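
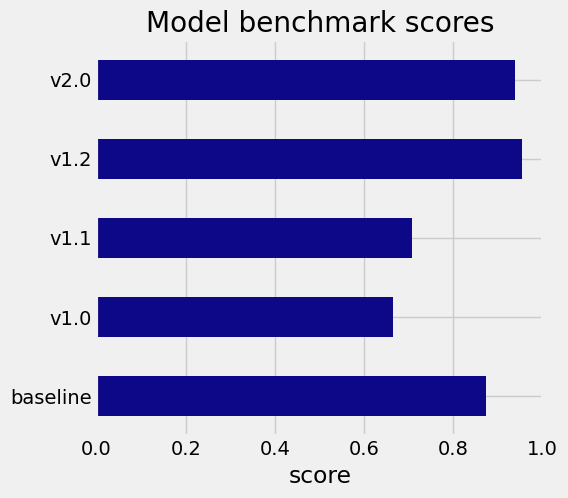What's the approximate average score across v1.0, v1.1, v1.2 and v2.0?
(0.7 + 0.7 + 1.0 + 0.9) / 4 ≈ 0.83.

≈ 0.83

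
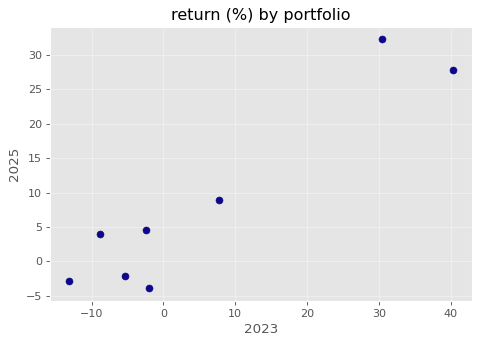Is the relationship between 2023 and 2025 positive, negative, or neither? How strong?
Points are positively correlated; strong (|r| ≈ 0.9).

positive, strong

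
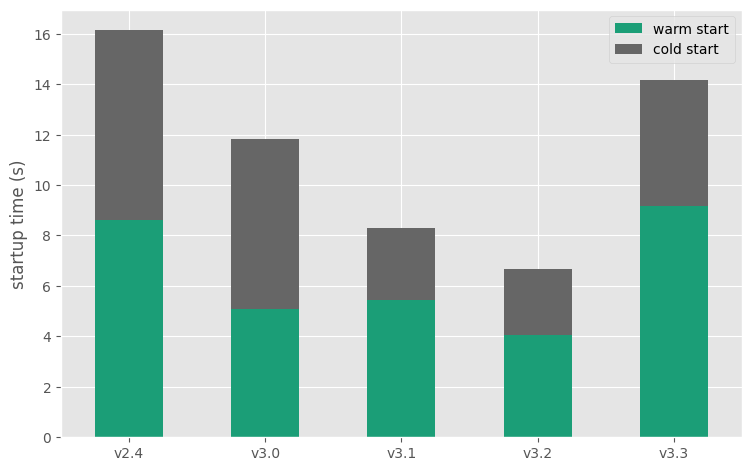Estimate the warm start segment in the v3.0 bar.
warm start top ≈ 6, bottom ≈ 0; segment ≈ 6.

≈ 6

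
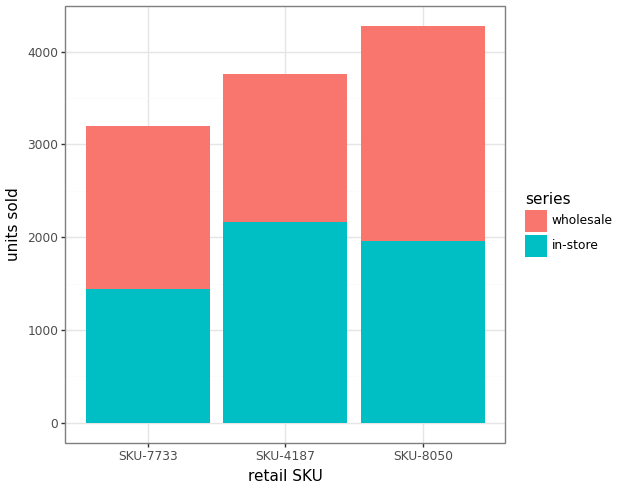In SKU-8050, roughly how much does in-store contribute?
≈ 2000

in-store top ≈ 2000, bottom ≈ 0; segment ≈ 2000.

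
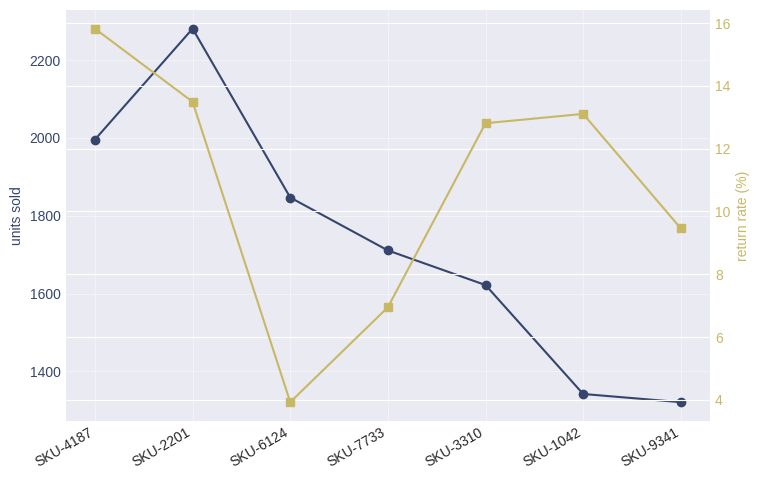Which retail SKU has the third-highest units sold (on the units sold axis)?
SKU-6124

Top 4 (on the units sold axis): SKU-2201 ≈ 2300, SKU-4187 ≈ 2000, SKU-6124 ≈ 1800, SKU-7733 ≈ 1700.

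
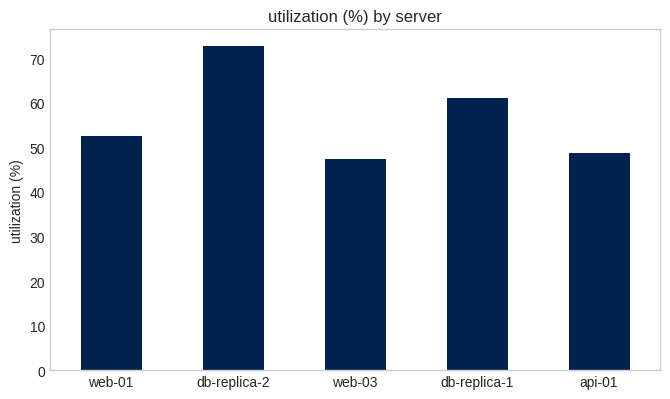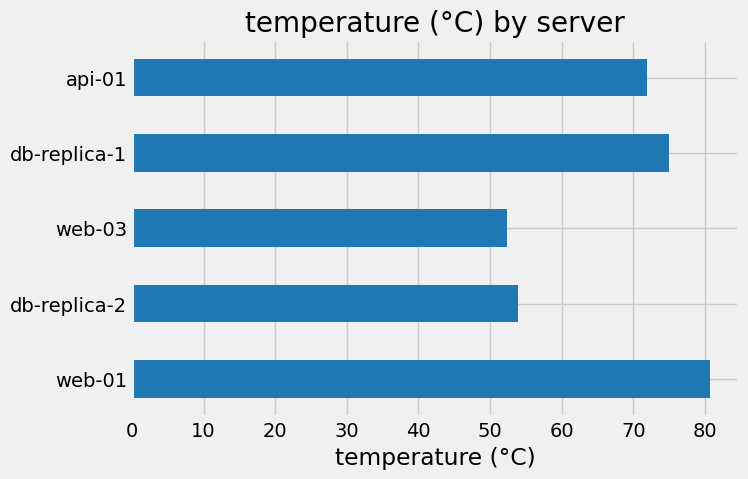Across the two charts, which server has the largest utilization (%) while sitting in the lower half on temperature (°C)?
Chart 2 median temperature (°C) ≈ 70; below-median servers: db-replica-2, web-03. Among those, db-replica-2 has the highest utilization (%) (≈ 70).

db-replica-2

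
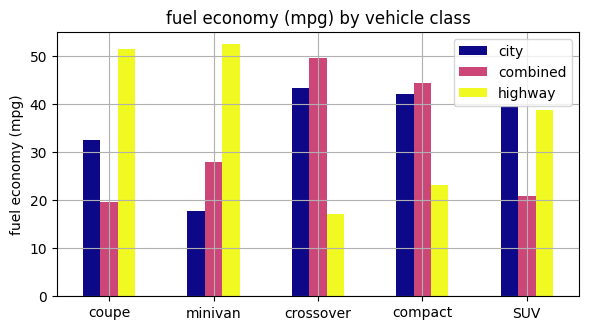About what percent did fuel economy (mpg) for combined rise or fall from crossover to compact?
crossover ≈ 50, compact ≈ 45; (45 − 50) / 50 ≈ -10%.

≈ -10%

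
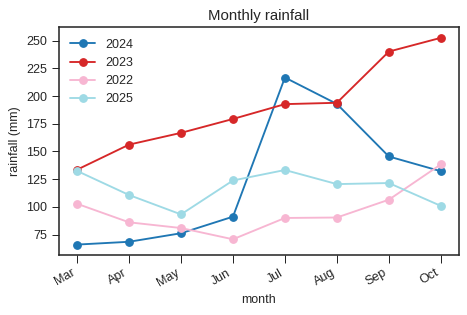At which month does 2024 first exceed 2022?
Jun

May: 2024 ≈ 80 vs 2022 ≈ 80 (not yet); Jun: 2024 ≈ 100 vs 2022 ≈ 80 (first crossover).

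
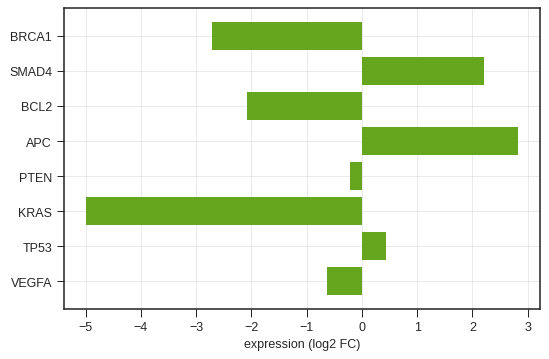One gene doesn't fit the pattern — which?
KRAS

KRAS ≈ -5; the rest sit between ≈ -3 and ≈ 3.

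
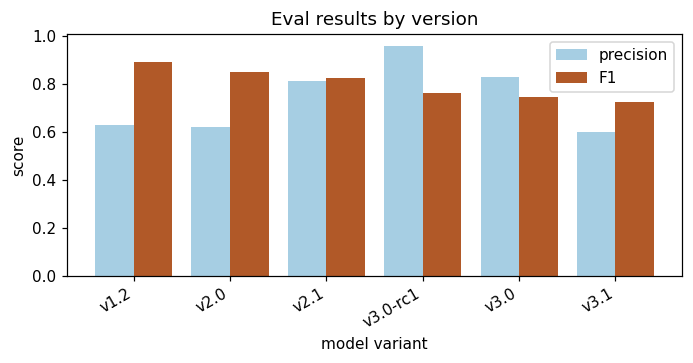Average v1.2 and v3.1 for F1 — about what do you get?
≈ 0.8

(0.9 + 0.7) / 2 ≈ 0.8.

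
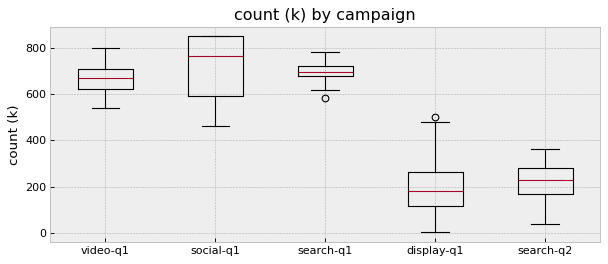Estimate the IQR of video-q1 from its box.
≈ 100

Q3 ≈ 700, Q1 ≈ 600; IQR ≈ 100.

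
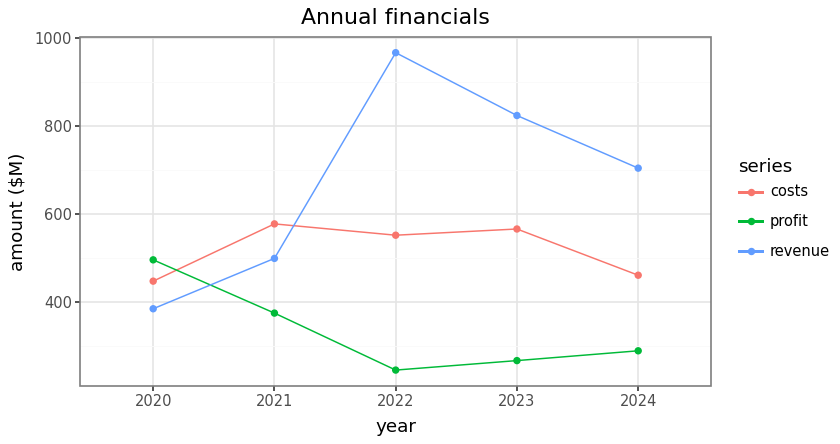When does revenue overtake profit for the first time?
2021

2020: revenue ≈ 400 vs profit ≈ 500 (not yet); 2021: revenue ≈ 500 vs profit ≈ 400 (first crossover).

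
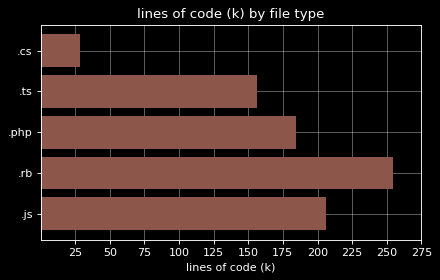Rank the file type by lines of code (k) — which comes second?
Top 3: .rb ≈ 250, .js ≈ 200, .php ≈ 175.

.js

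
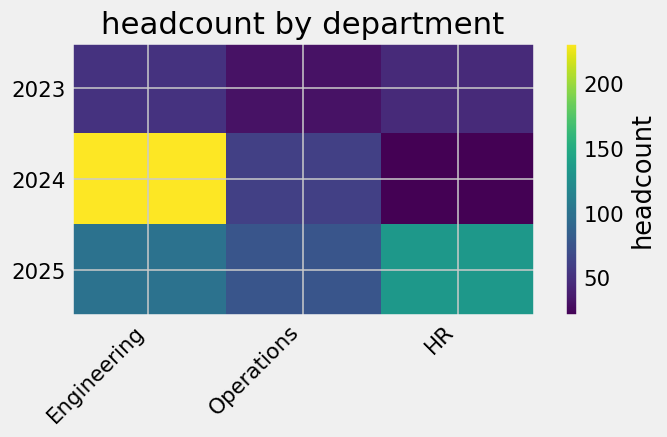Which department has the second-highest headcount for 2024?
Top 3 for 2024: Engineering ≈ 240, Operations ≈ 60, HR ≈ 20.

Operations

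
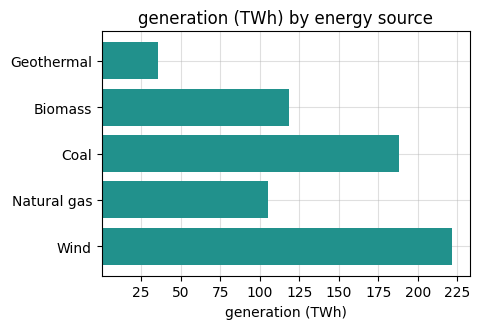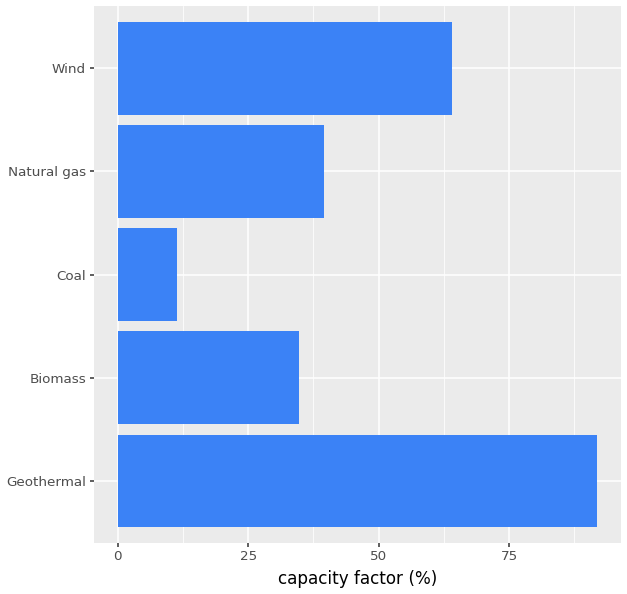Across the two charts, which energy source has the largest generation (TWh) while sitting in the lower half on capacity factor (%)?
Chart 2 median capacity factor (%) ≈ 40; below-median energy sources: Biomass, Coal. Among those, Coal has the highest generation (TWh) (≈ 200).

Coal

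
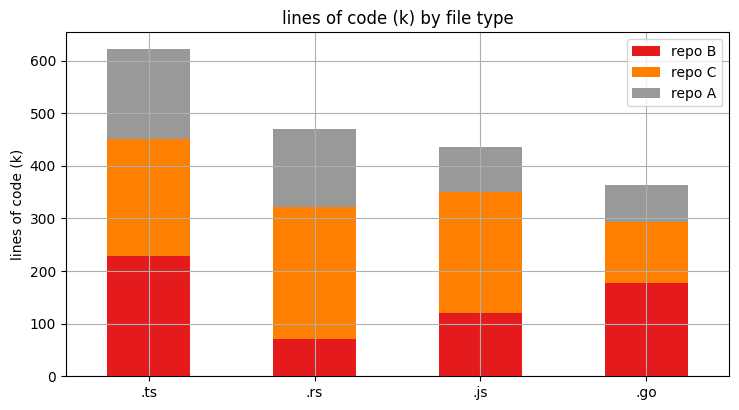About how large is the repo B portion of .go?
repo B top ≈ 200, bottom ≈ 0; segment ≈ 200.

≈ 200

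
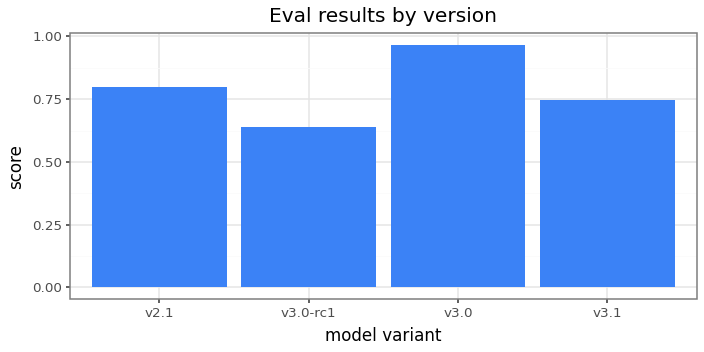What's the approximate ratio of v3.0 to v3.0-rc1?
v3.0 ≈ 1.0, v3.0-rc1 ≈ 0.6; 1.0/0.6 ≈ 1.67.

≈ 1.67×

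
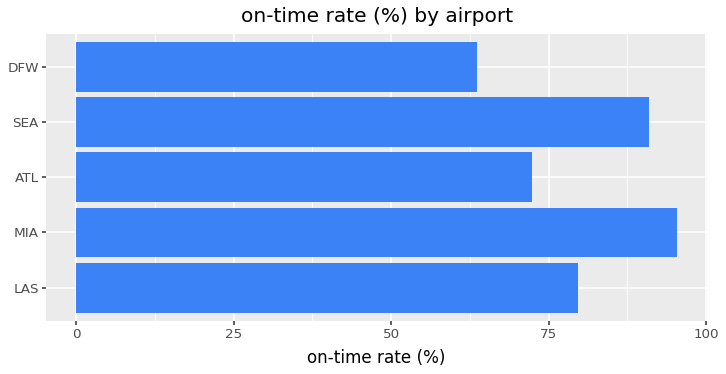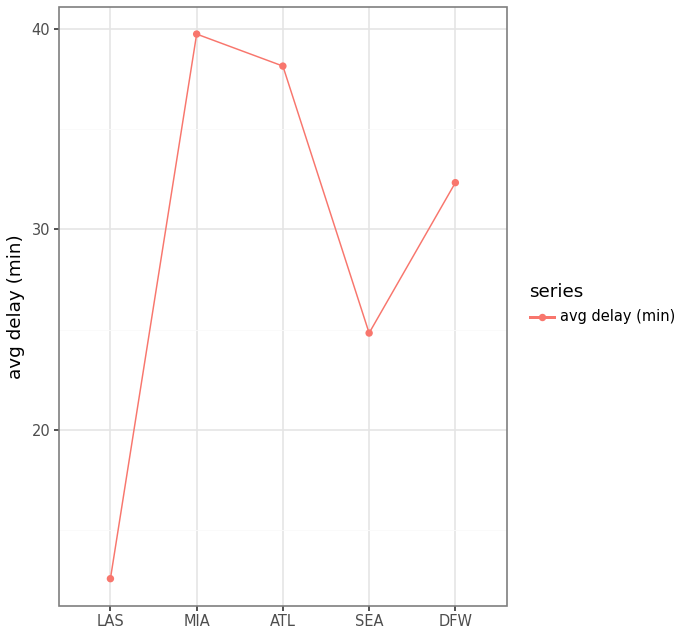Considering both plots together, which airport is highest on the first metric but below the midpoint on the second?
SEA

Chart 2 median avg delay (min) ≈ 30; below-median airports: LAS, SEA. Among those, SEA has the highest on-time rate (%) (≈ 90).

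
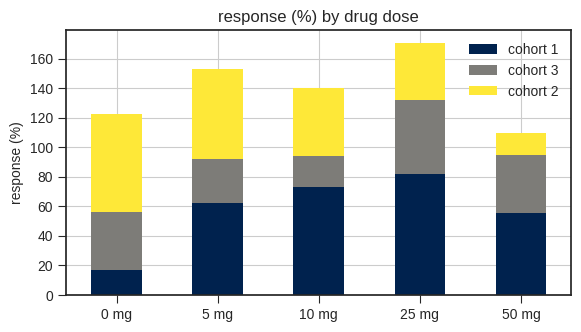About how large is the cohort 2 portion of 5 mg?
≈ 60

cohort 2 top ≈ 160, bottom ≈ 100; segment ≈ 60.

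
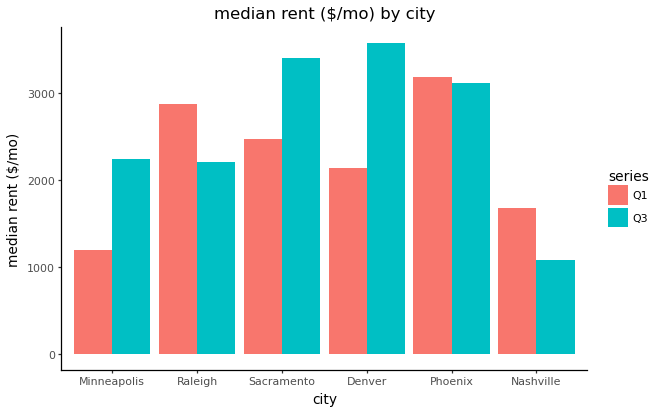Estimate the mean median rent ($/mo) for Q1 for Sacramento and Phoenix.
≈ 2750

(2500 + 3000) / 2 ≈ 2750.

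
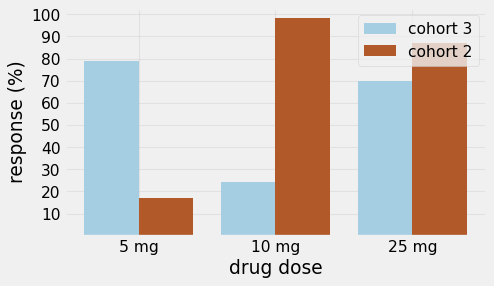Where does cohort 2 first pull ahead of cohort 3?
10 mg

5 mg: cohort 2 ≈ 20 vs cohort 3 ≈ 80 (not yet); 10 mg: cohort 2 ≈ 100 vs cohort 3 ≈ 20 (first crossover).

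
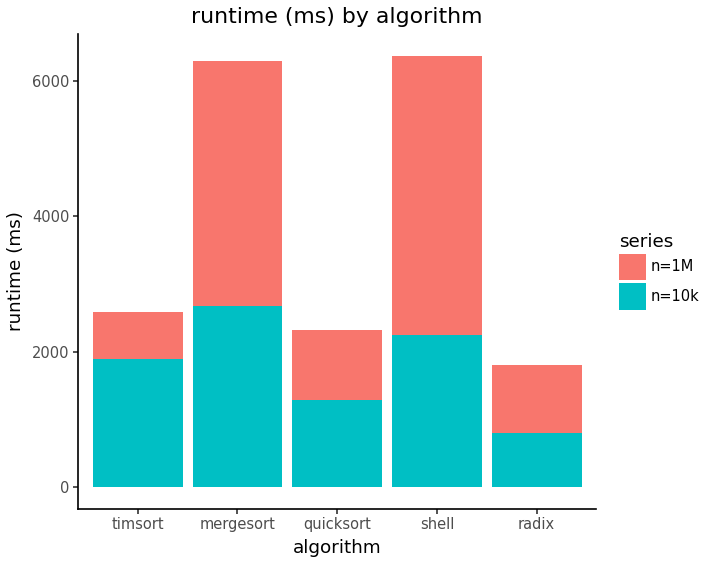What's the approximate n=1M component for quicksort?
≈ 1000

n=1M top ≈ 2000, bottom ≈ 1000; segment ≈ 1000.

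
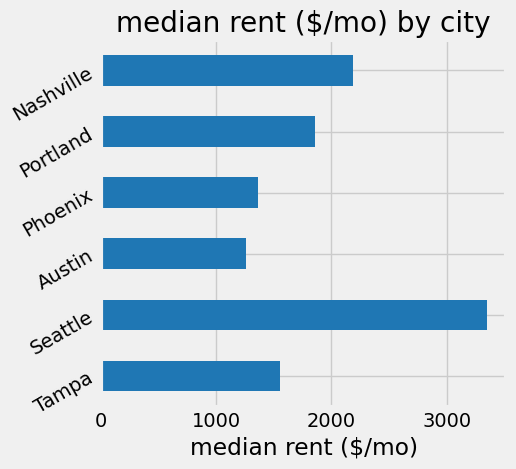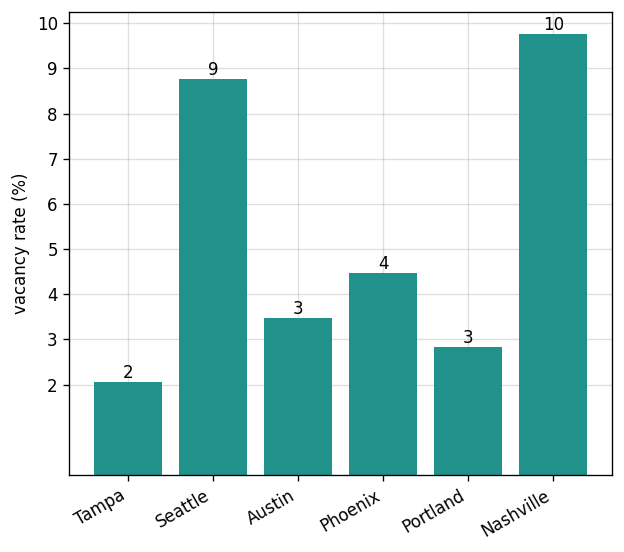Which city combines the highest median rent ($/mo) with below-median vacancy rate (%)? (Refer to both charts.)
Portland

Chart 2 median vacancy rate (%) ≈ 4; below-median cities: Tampa, Austin, Portland. Among those, Portland has the highest median rent ($/mo) (≈ 2000).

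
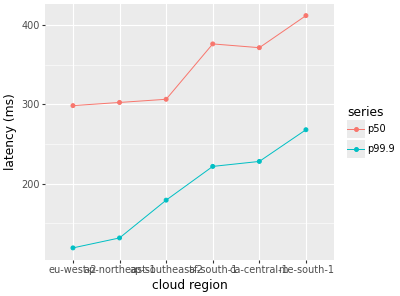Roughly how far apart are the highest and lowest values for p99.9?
≈ 150

Max me-south-1 ≈ 275, min eu-west-2 ≈ 125; range ≈ 150.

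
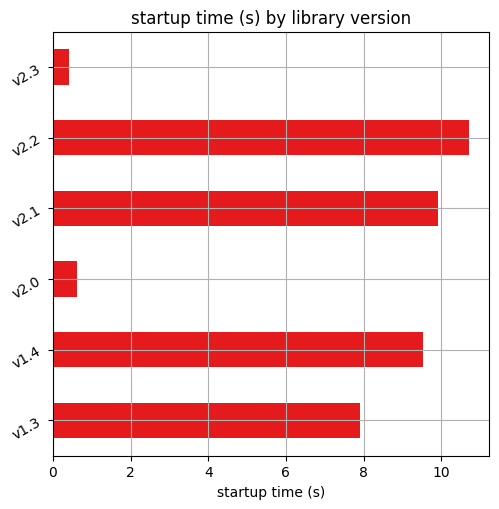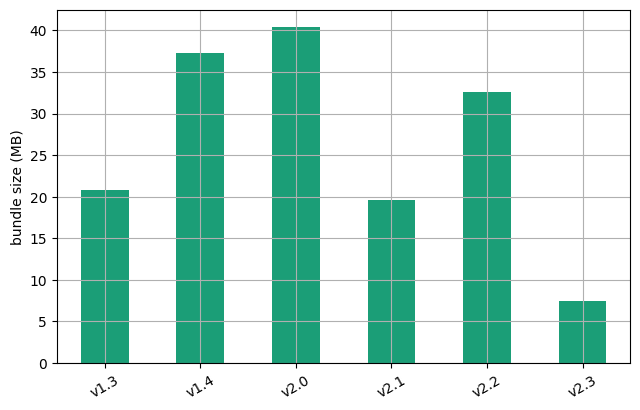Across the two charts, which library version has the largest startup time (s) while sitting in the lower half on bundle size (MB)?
v2.1

Chart 2 median bundle size (MB) ≈ 25; below-median library versions: v1.3, v2.1, v2.3. Among those, v2.1 has the highest startup time (s) (≈ 10).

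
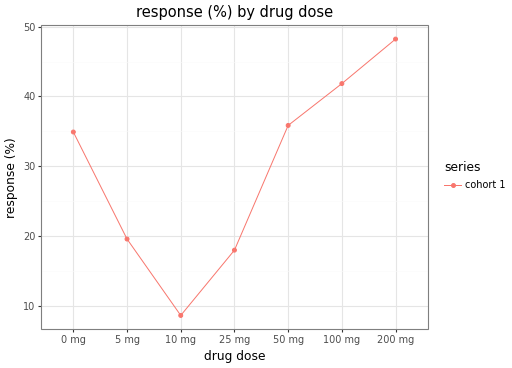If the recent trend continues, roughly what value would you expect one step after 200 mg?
≈ 57.5

Last three: 35, 40, 50 → slope ≈ 7.5/step → next ≈ 57.5.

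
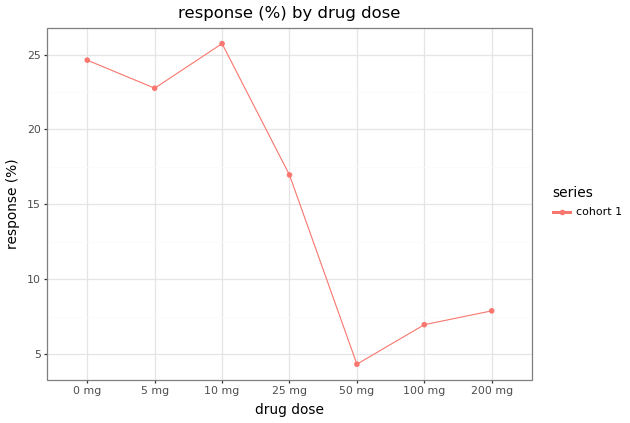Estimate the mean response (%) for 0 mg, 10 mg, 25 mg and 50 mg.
≈ 18

(24 + 26 + 16 + 4) / 4 ≈ 18.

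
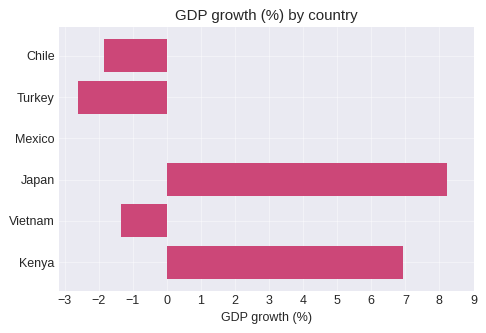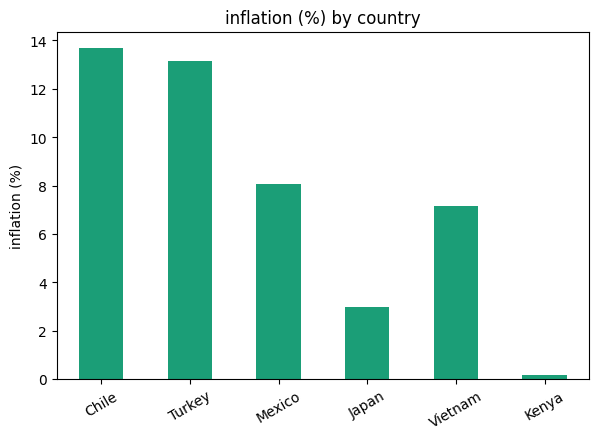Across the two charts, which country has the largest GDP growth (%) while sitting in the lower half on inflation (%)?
Japan

Chart 2 median inflation (%) ≈ 8; below-median countries: Japan, Vietnam, Kenya. Among those, Japan has the highest GDP growth (%) (≈ 8).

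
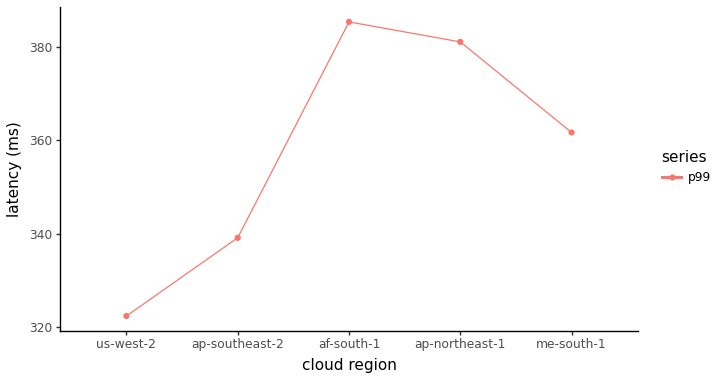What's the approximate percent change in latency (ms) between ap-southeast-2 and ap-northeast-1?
≈ +11.8%

ap-southeast-2 ≈ 340, ap-northeast-1 ≈ 380; (380 − 340) / 340 ≈ +11.8%.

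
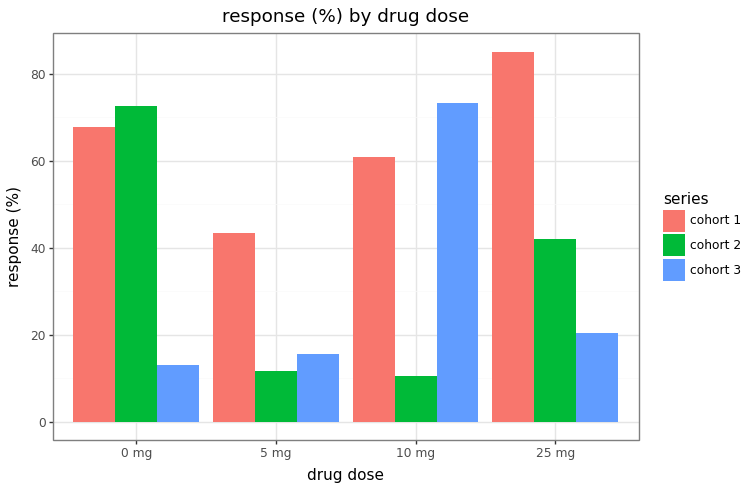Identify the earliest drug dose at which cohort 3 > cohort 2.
0 mg: cohort 3 ≈ 10 vs cohort 2 ≈ 70 (not yet); 5 mg: cohort 3 ≈ 20 vs cohort 2 ≈ 10 (first crossover).

5 mg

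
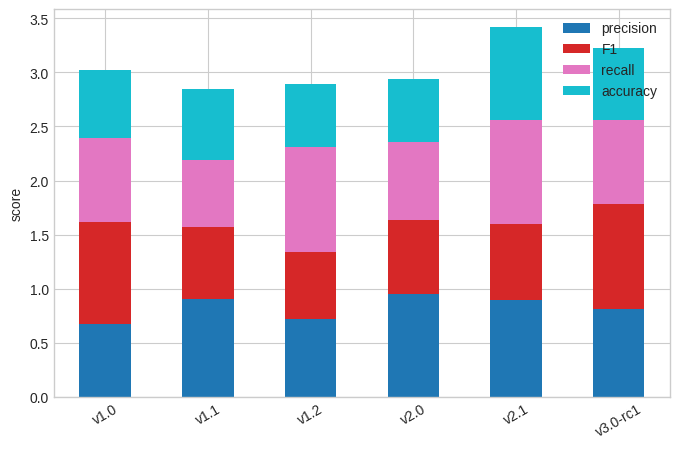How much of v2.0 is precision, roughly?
≈ 1.0

precision top ≈ 1.0, bottom ≈ 0.0; segment ≈ 1.0.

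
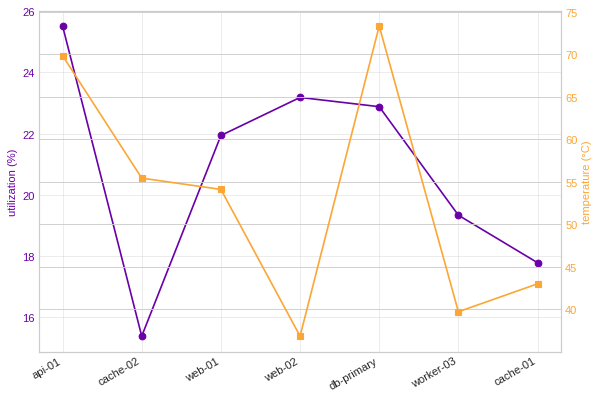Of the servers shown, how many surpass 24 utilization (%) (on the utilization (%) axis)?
1

Above 24: api-01.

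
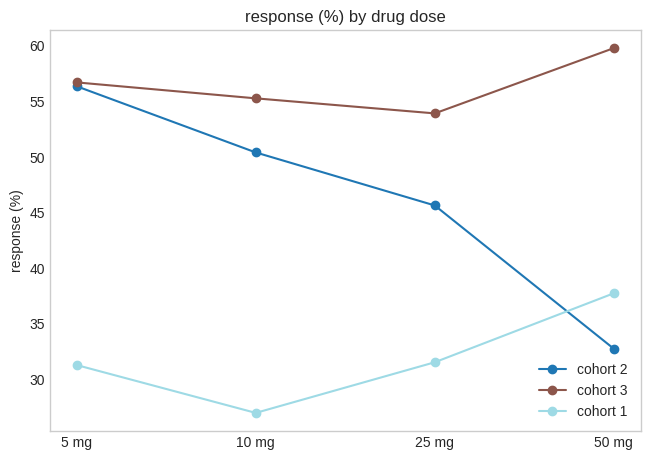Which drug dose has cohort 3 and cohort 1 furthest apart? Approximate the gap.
10 mg: cohort 3 ≈ 55, cohort 1 ≈ 25 → gap ≈ 30. Next-largest (5 mg) is only ≈ 25.

10 mg, ≈ 30 %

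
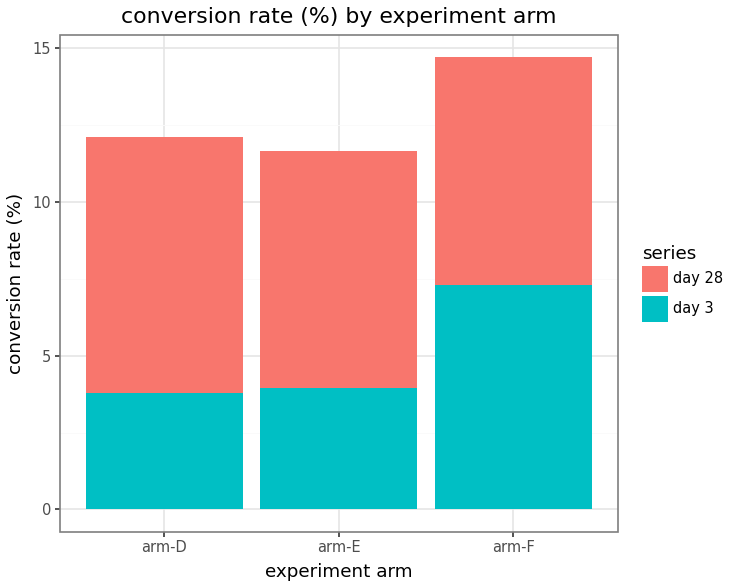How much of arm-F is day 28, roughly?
day 28 top ≈ 14, bottom ≈ 8; segment ≈ 6.

≈ 6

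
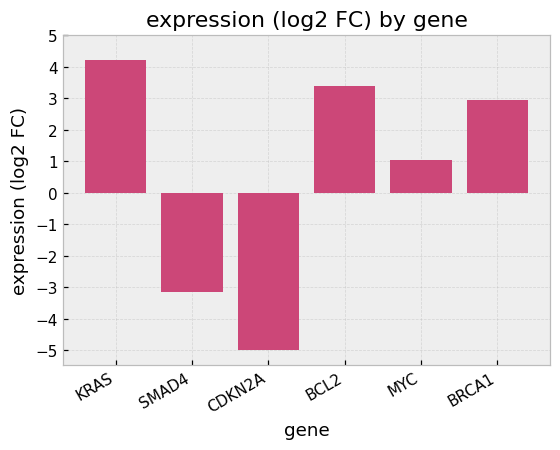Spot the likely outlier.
CDKN2A

CDKN2A ≈ -5; the rest sit between ≈ -3 and ≈ 4.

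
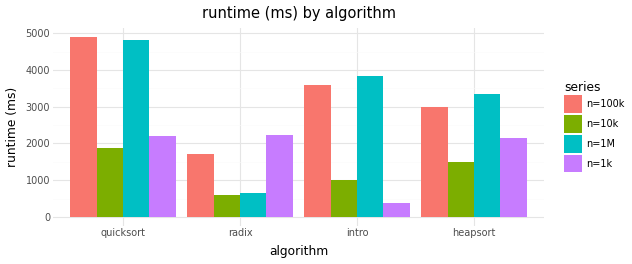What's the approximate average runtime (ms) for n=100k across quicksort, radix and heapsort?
(5000 + 1500 + 3000) / 3 ≈ 3167.

≈ 3167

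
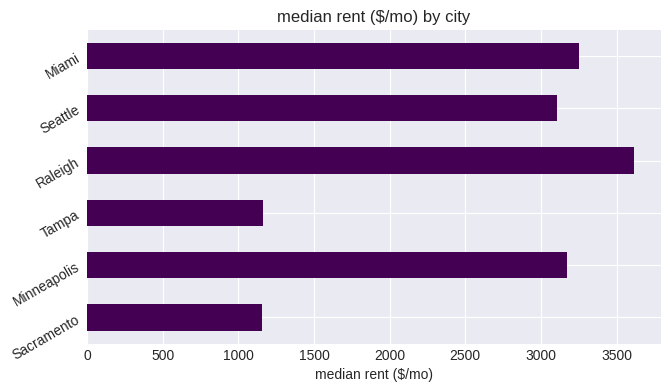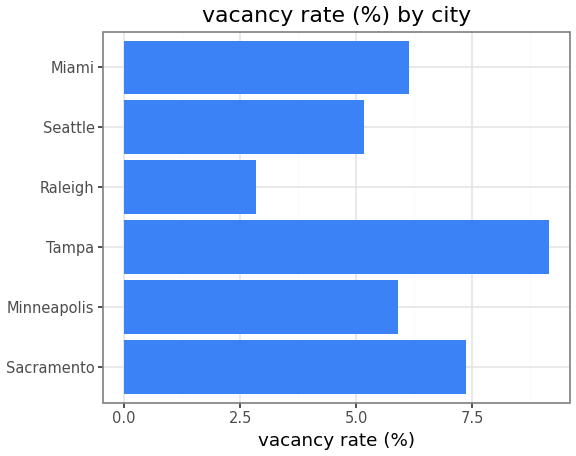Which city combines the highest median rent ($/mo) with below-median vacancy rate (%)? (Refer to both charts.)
Chart 2 median vacancy rate (%) ≈ 6; below-median cities: Minneapolis, Raleigh, Seattle. Among those, Raleigh has the highest median rent ($/mo) (≈ 3500).

Raleigh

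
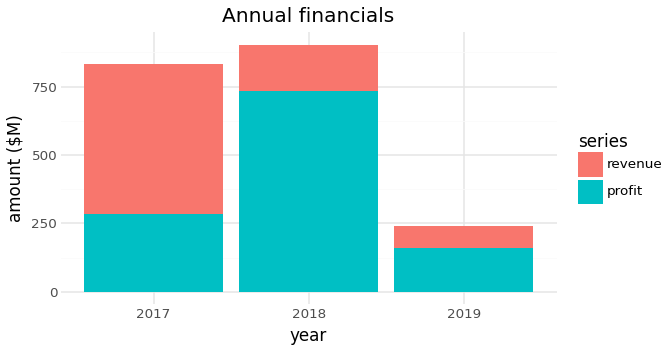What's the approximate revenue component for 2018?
revenue top ≈ 900, bottom ≈ 700; segment ≈ 200.

≈ 200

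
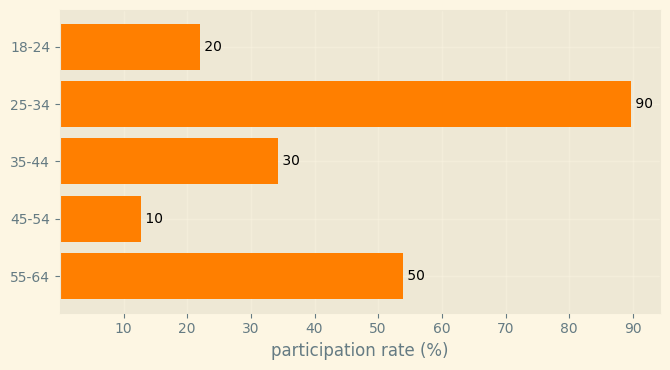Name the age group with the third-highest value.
35-44

Top 4: 25-34 ≈ 90, 55-64 ≈ 50, 35-44 ≈ 30, 18-24 ≈ 20.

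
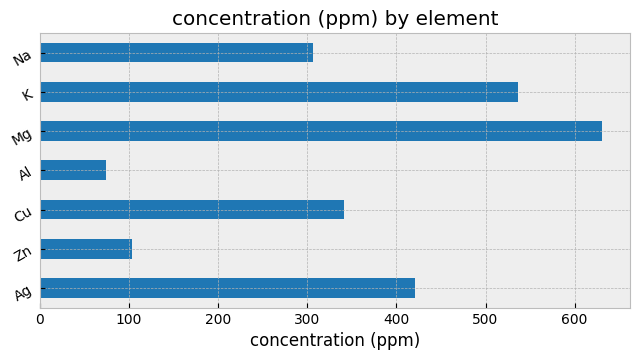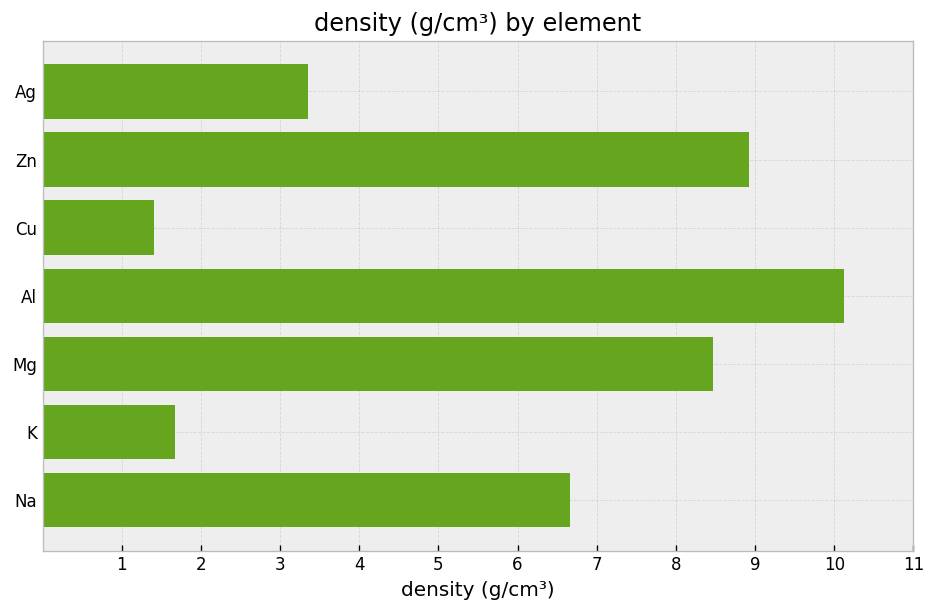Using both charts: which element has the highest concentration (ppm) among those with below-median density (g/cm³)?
Chart 2 median density (g/cm³) ≈ 7; below-median elements: Ag, Cu, K. Among those, K has the highest concentration (ppm) (≈ 500).

K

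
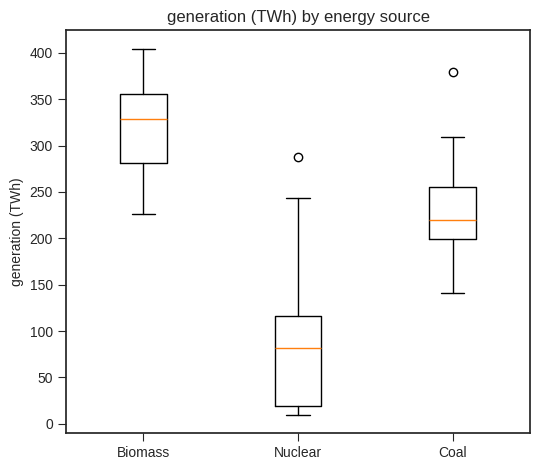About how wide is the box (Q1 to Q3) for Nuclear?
≈ 100

Q3 ≈ 120, Q1 ≈ 20; IQR ≈ 100.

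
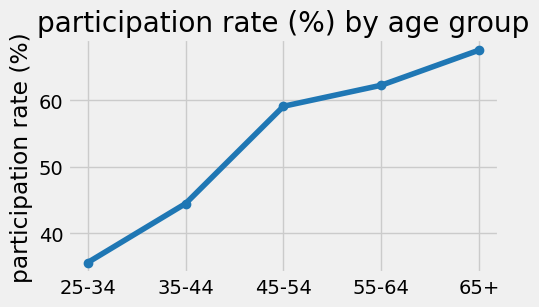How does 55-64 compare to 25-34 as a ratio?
55-64 ≈ 60, 25-34 ≈ 35; 60/35 ≈ 1.71.

≈ 1.71×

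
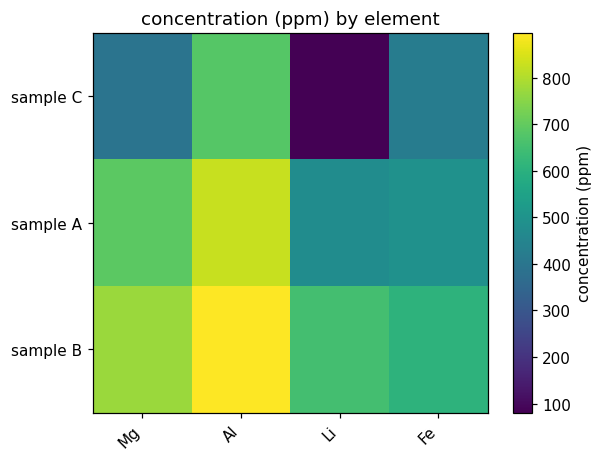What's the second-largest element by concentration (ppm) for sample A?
Mg

Top 3 for sample A: Al ≈ 800, Mg ≈ 700, Fe ≈ 500.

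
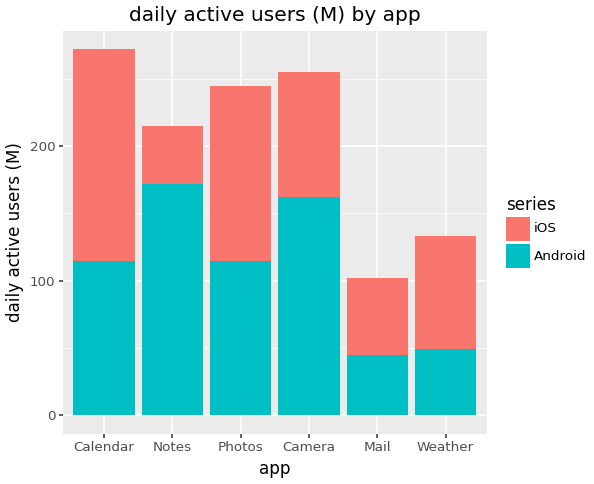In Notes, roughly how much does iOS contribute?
iOS top ≈ 225, bottom ≈ 175; segment ≈ 50.

≈ 50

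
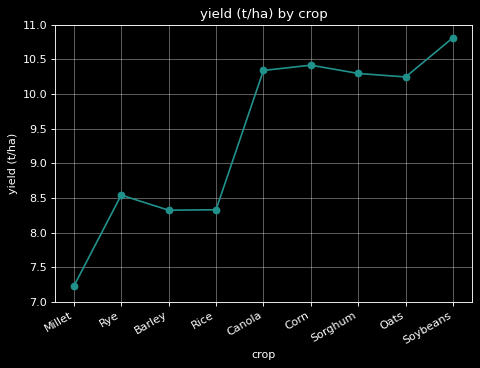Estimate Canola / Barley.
≈ 1.24×

Canola ≈ 10.5, Barley ≈ 8.5; 10.5/8.5 ≈ 1.24.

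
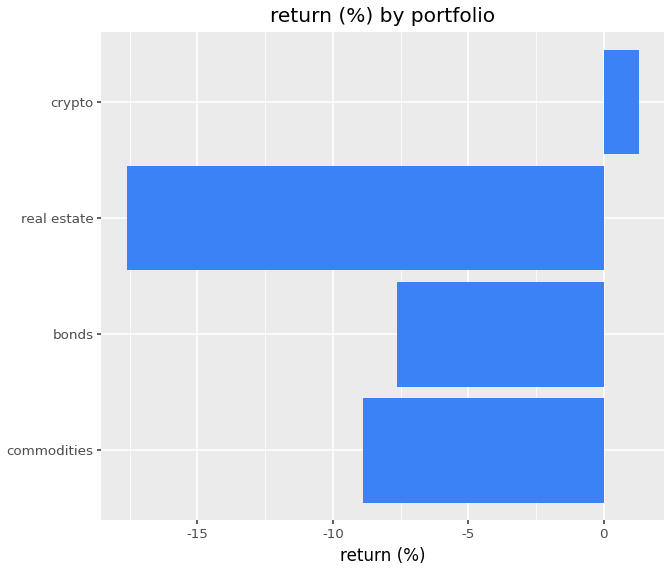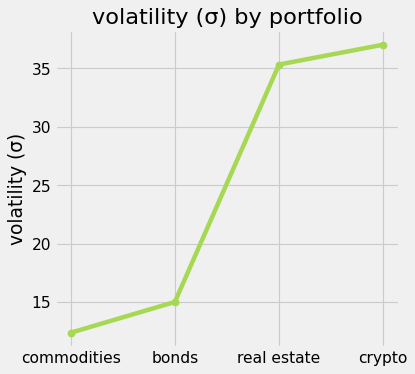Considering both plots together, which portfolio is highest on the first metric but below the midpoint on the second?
Chart 2 median volatility (σ) ≈ 25; below-median portfolios: commodities, bonds. Among those, bonds has the highest return (%) (≈ -7.6).

bonds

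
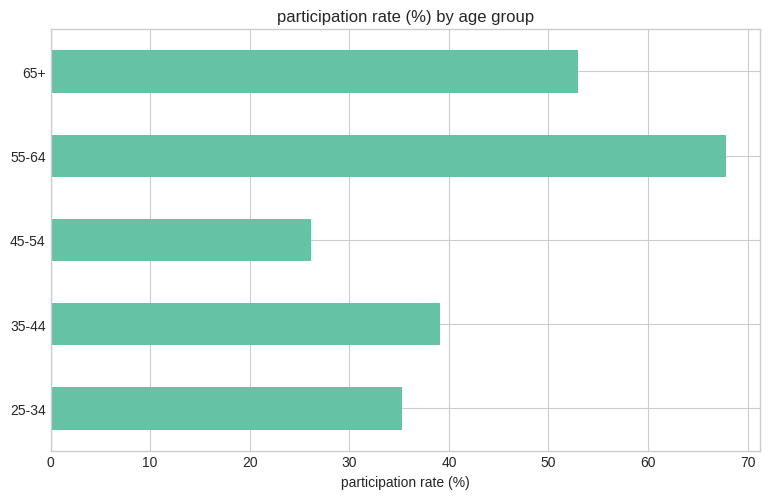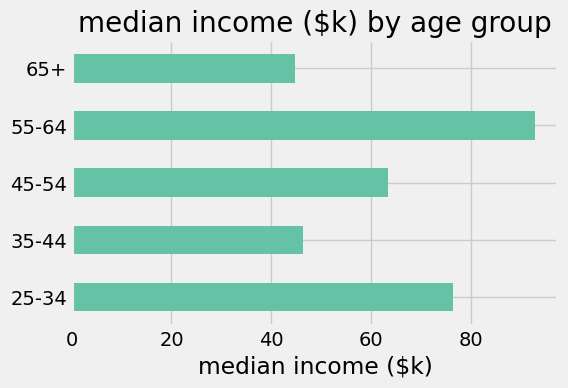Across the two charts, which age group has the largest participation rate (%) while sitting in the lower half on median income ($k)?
Chart 2 median median income ($k) ≈ 60; below-median age groups: 35-44, 65+. Among those, 65+ has the highest participation rate (%) (≈ 50).

65+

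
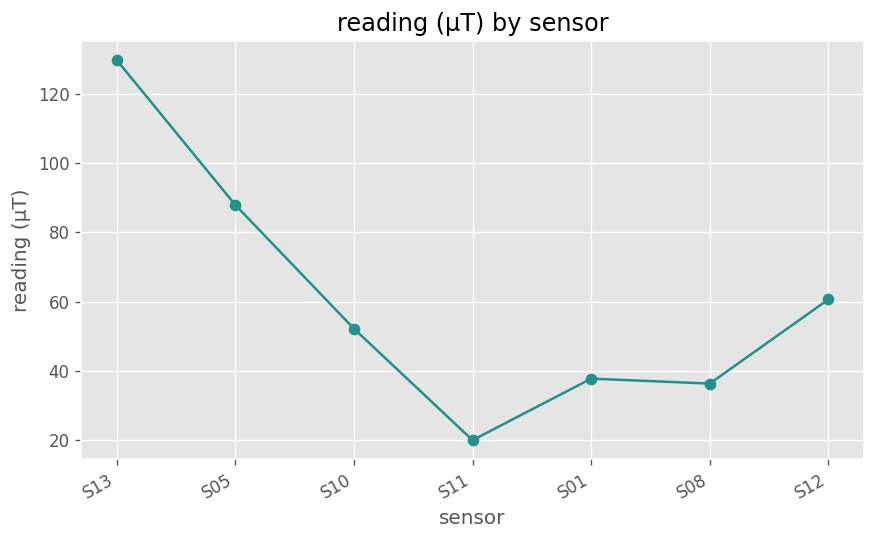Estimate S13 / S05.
≈ 1.44×

S13 ≈ 130, S05 ≈ 90; 130/90 ≈ 1.44.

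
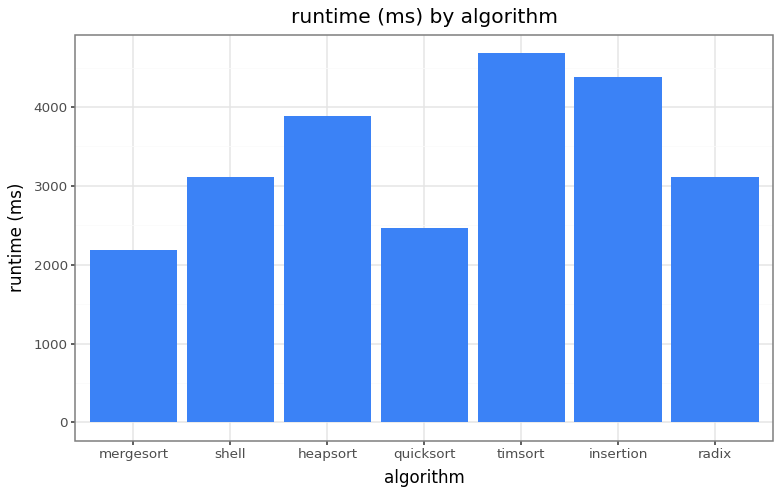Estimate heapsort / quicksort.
≈ 1.6×

heapsort ≈ 4000, quicksort ≈ 2500; 4000/2500 ≈ 1.6.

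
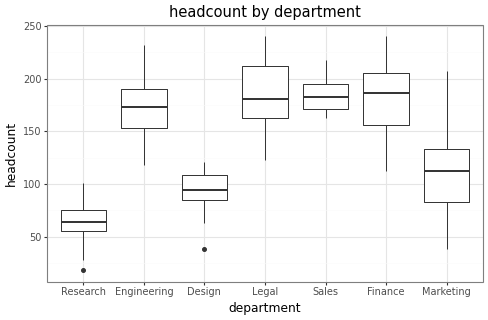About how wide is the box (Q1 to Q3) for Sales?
≈ 20

Q3 ≈ 200, Q1 ≈ 180; IQR ≈ 20.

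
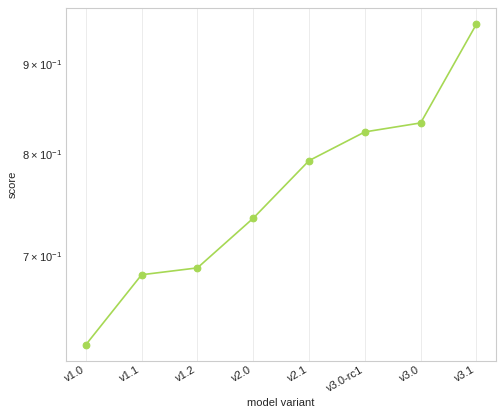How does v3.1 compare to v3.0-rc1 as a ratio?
v3.1 ≈ 0.95, v3.0-rc1 ≈ 0.80; 0.95/0.80 ≈ 1.19.

≈ 1.19×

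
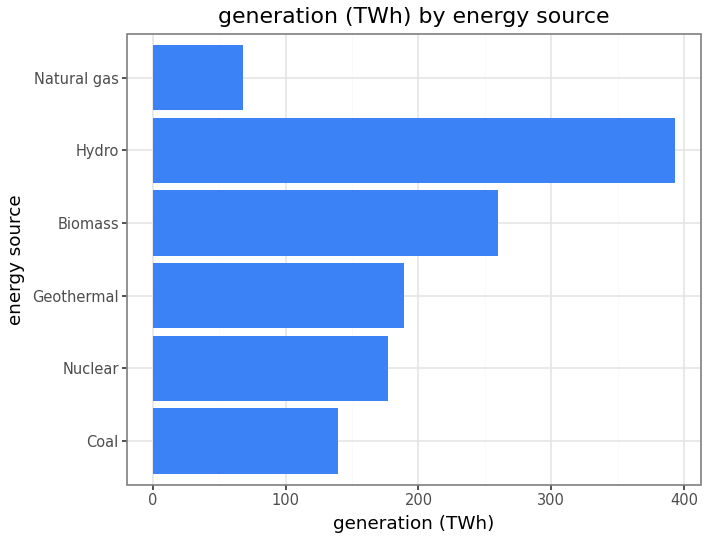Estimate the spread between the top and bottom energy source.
Max Hydro ≈ 400, min Natural gas ≈ 50; range ≈ 350.

≈ 350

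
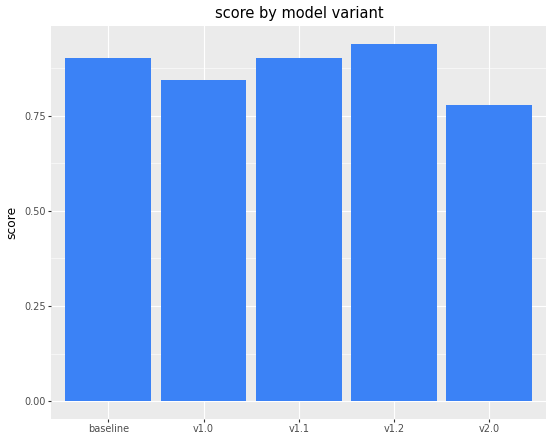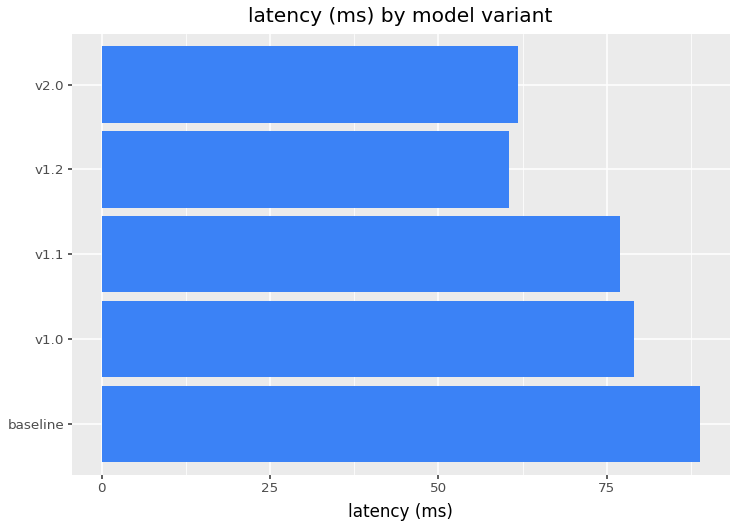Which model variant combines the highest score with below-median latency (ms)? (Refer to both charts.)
Chart 2 median latency (ms) ≈ 80; below-median model variants: v1.2, v2.0. Among those, v1.2 has the highest score (≈ 0.9).

v1.2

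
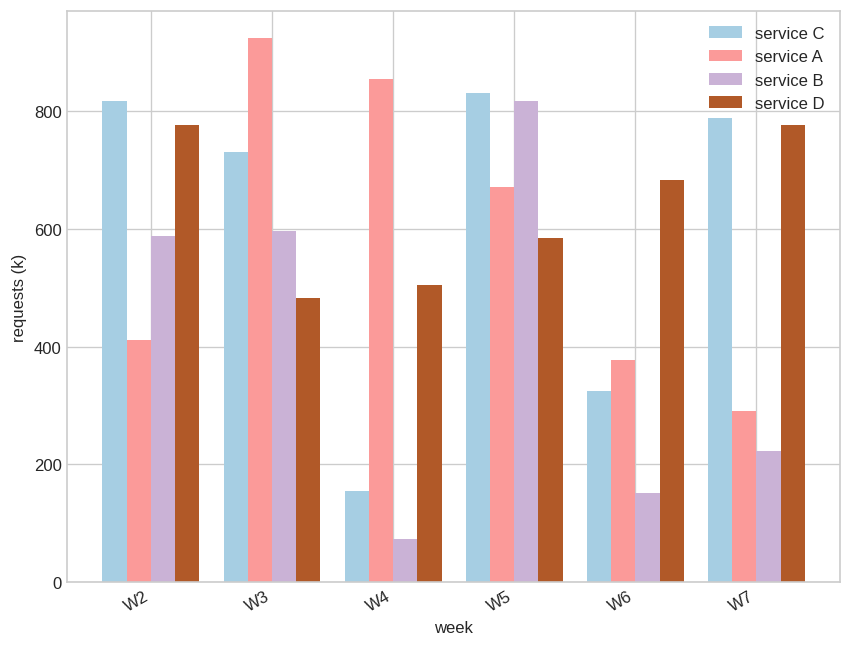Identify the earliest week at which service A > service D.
W2: service A ≈ 400 vs service D ≈ 800 (not yet); W3: service A ≈ 900 vs service D ≈ 500 (first crossover).

W3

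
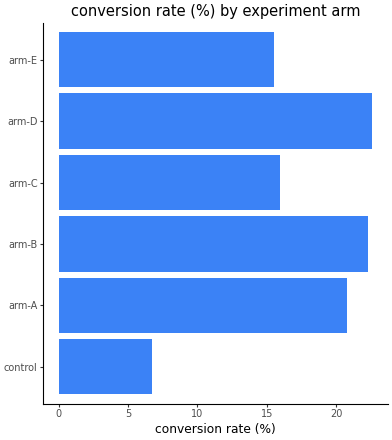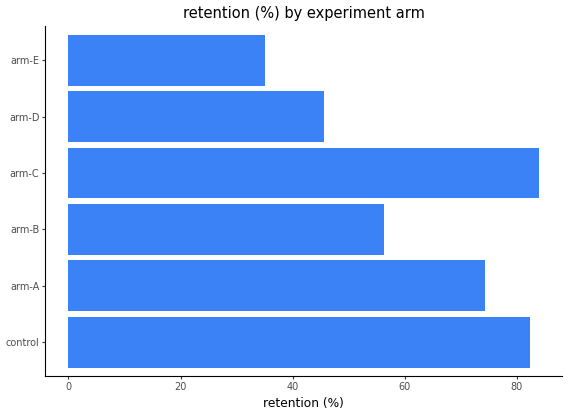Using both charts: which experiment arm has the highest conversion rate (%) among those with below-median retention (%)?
arm-D

Chart 2 median retention (%) ≈ 70; below-median experiment arms: arm-B, arm-D, arm-E. Among those, arm-D has the highest conversion rate (%) (≈ 25).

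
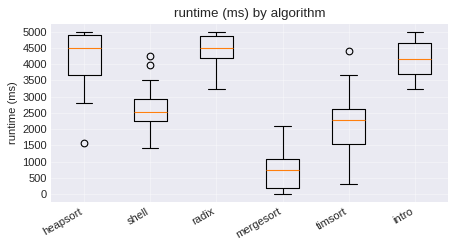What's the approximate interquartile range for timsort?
Q3 ≈ 2500, Q1 ≈ 1500; IQR ≈ 1000.

≈ 1000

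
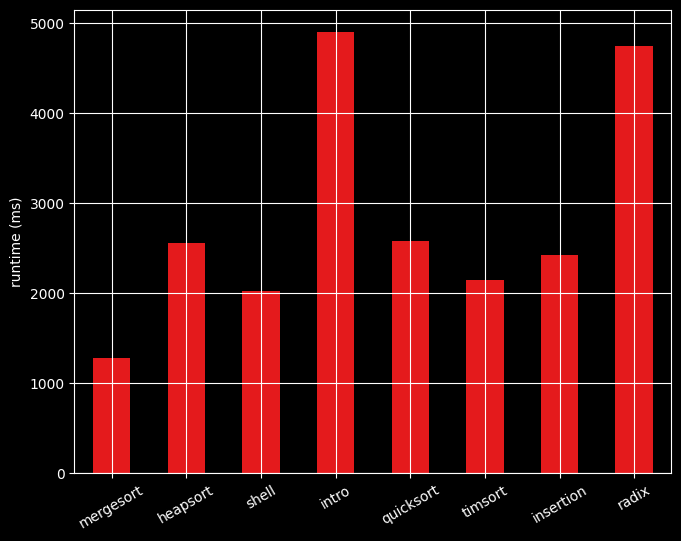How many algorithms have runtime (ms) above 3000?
2

Above 3000: intro, radix.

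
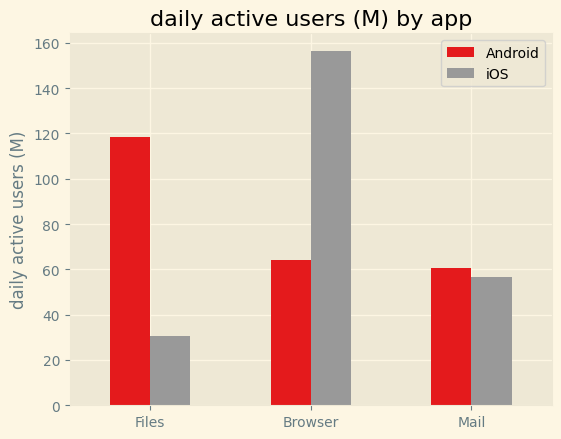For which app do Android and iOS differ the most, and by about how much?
Browser: Android ≈ 60, iOS ≈ 160 → gap ≈ 100. Next-largest (Files) is only ≈ 80.

Browser, ≈ 100 M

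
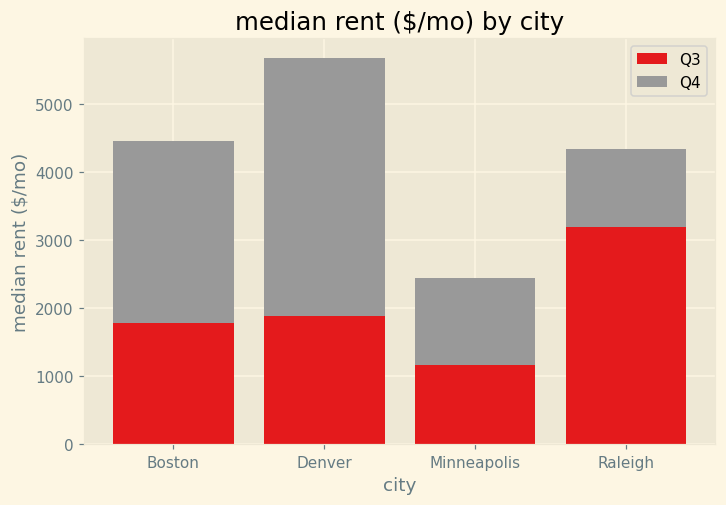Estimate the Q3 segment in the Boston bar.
≈ 2000

Q3 top ≈ 2000, bottom ≈ 0; segment ≈ 2000.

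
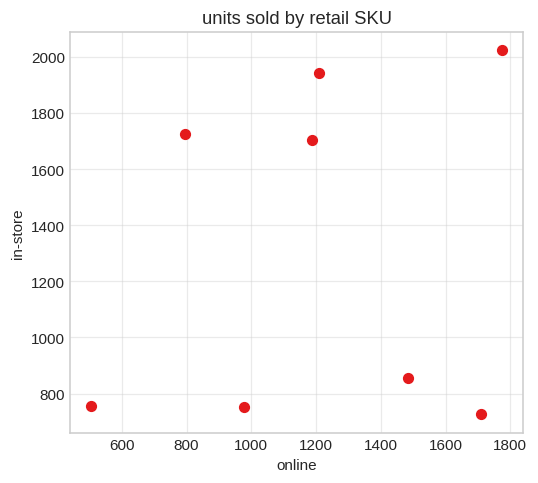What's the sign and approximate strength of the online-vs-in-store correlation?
no clear correlation

Points are roughly uncorrelated; weak (|r| ≈ 0.2).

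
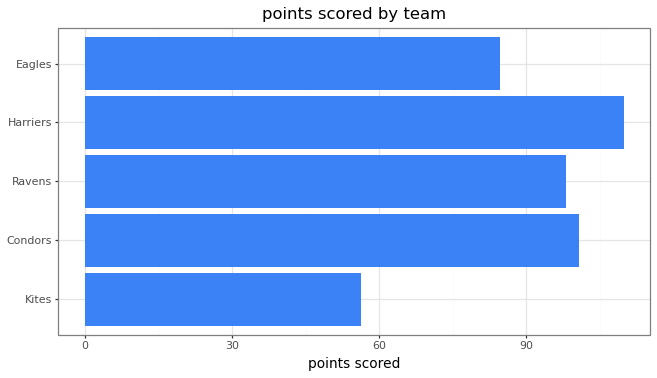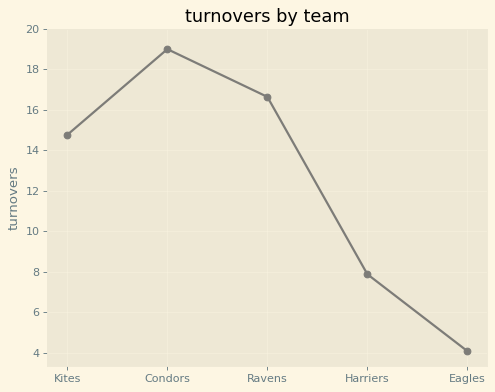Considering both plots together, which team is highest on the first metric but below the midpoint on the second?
Chart 2 median turnovers ≈ 14; below-median teams: Harriers, Eagles. Among those, Harriers has the highest points scored (≈ 100).

Harriers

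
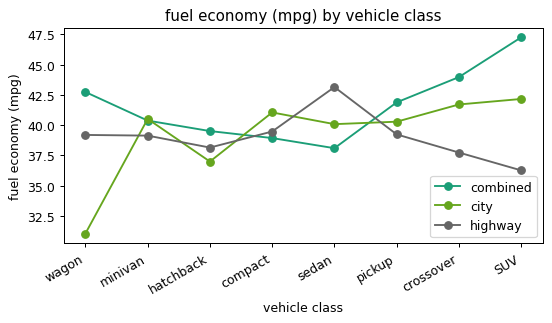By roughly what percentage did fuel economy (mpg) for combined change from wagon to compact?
wagon ≈ 42, compact ≈ 38; (38 − 42) / 42 ≈ -9.5%.

≈ -9.5%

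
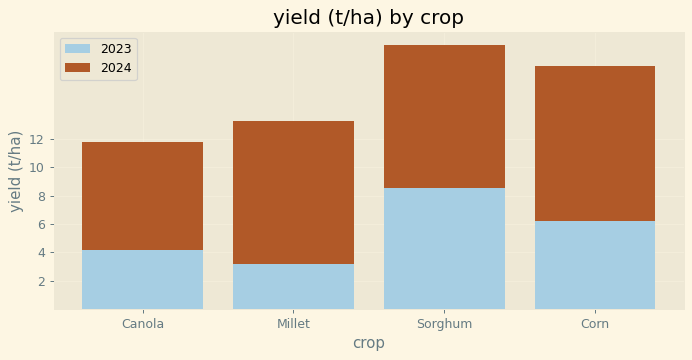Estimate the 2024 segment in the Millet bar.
≈ 10

2024 top ≈ 14, bottom ≈ 4; segment ≈ 10.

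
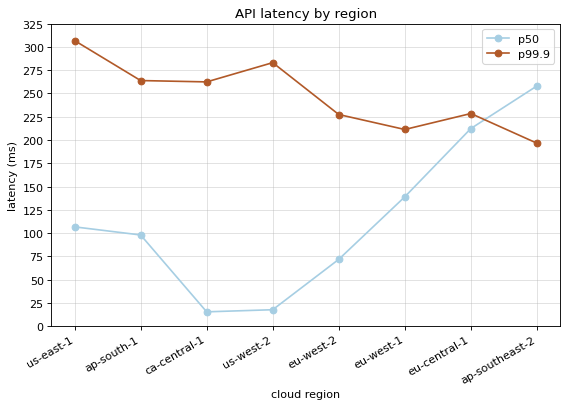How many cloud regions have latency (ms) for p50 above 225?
1

Above 225: ap-southeast-2.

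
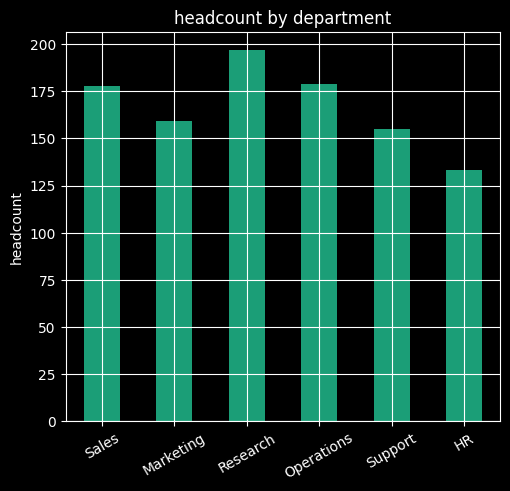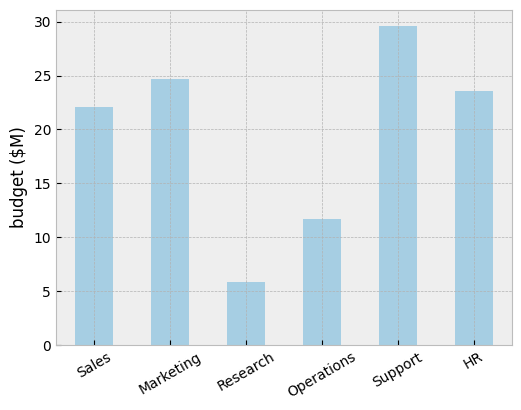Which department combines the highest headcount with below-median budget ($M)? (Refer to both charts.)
Research

Chart 2 median budget ($M) ≈ 25; below-median departments: Sales, Research, Operations. Among those, Research has the highest headcount (≈ 200).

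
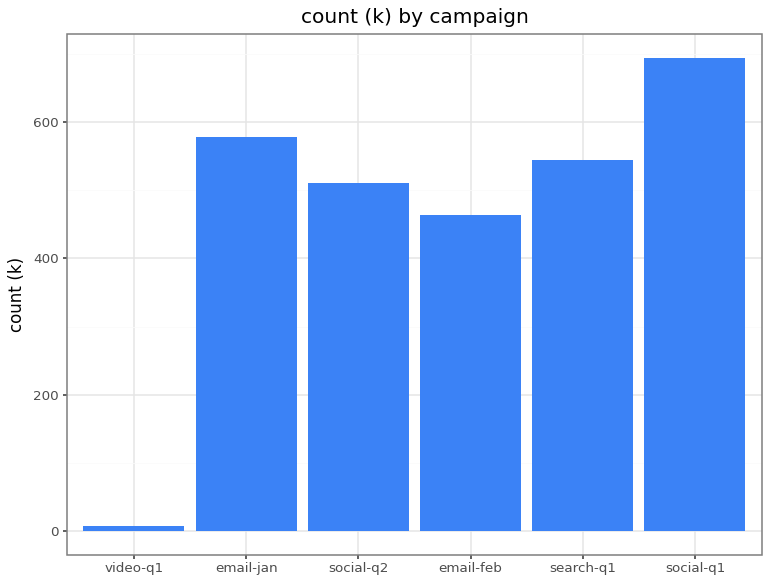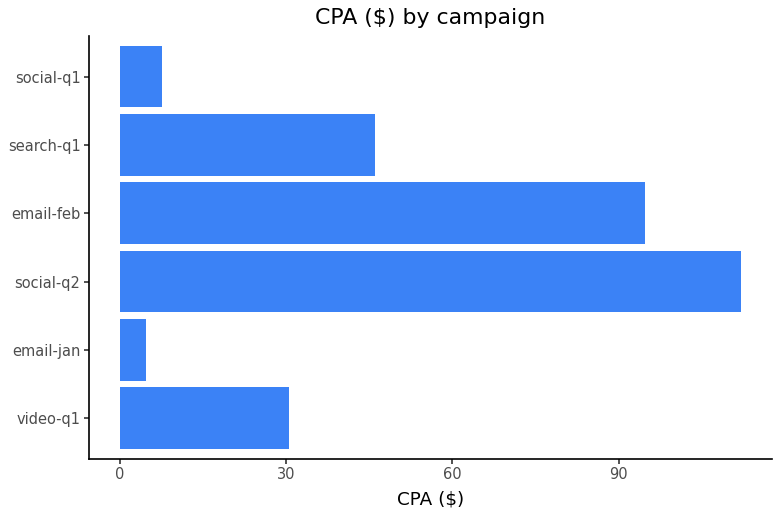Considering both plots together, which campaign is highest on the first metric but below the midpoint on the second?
Chart 2 median CPA ($) ≈ 40; below-median campaigns: video-q1, email-jan, social-q1. Among those, social-q1 has the highest count (k) (≈ 700).

social-q1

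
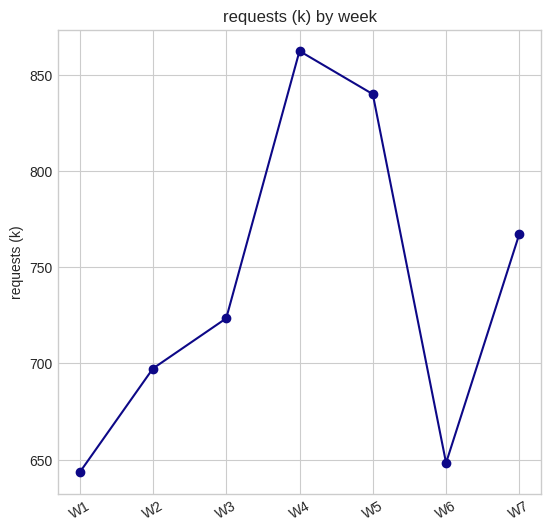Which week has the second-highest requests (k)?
Top 3: W4 ≈ 860, W5 ≈ 840, W7 ≈ 760.

W5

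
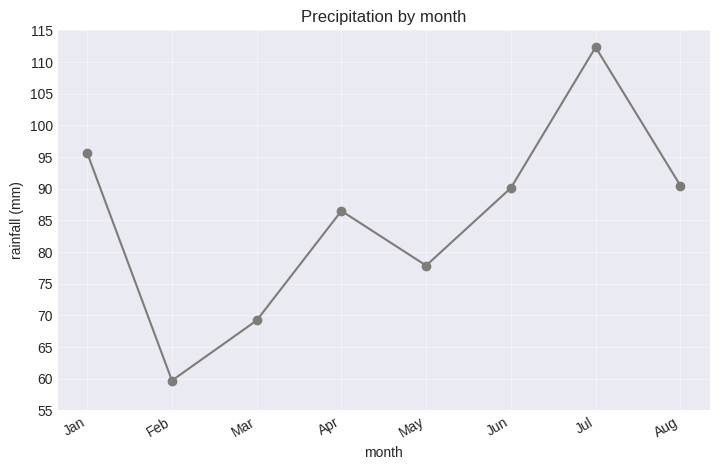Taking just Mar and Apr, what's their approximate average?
≈ 78

(70 + 85) / 2 ≈ 78.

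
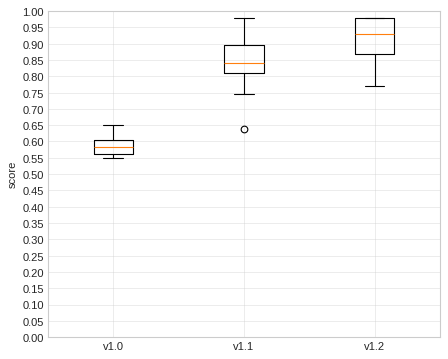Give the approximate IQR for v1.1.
≈ 0.10

Q3 ≈ 0.90, Q1 ≈ 0.80; IQR ≈ 0.10.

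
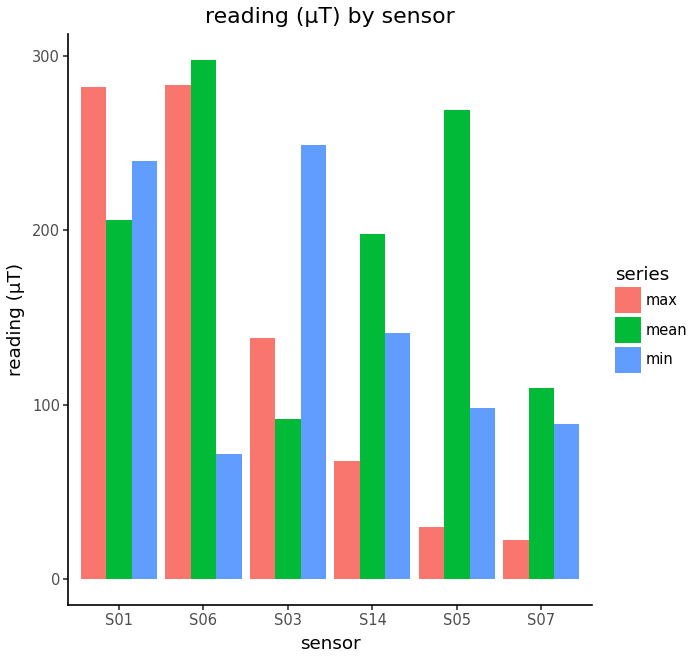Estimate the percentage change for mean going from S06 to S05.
S06 ≈ 300, S05 ≈ 275; (275 − 300) / 300 ≈ -8.3%.

≈ -8.3%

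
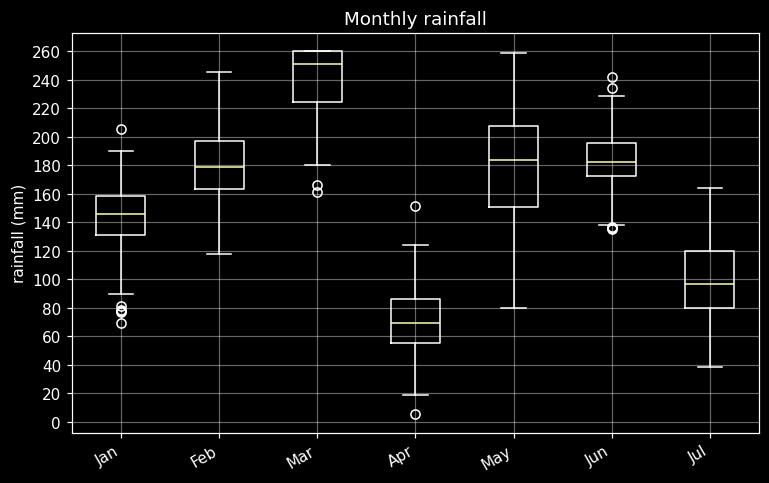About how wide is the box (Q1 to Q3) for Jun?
≈ 20

Q3 ≈ 200, Q1 ≈ 180; IQR ≈ 20.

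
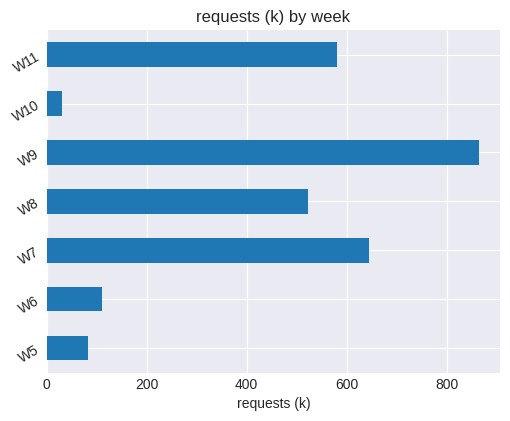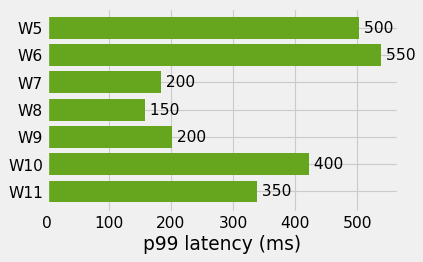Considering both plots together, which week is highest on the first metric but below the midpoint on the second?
Chart 2 median p99 latency (ms) ≈ 350; below-median weeks: W7, W8, W9. Among those, W9 has the highest requests (k) (≈ 900).

W9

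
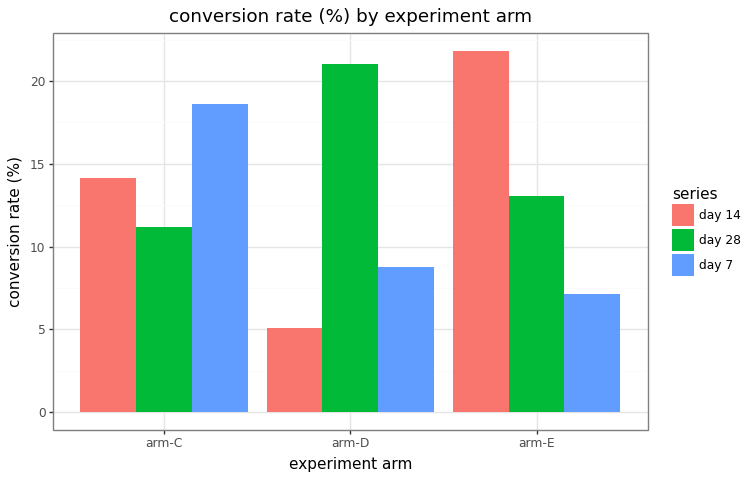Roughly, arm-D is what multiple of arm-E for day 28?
≈ 1.57×

arm-D ≈ 22, arm-E ≈ 14; 22/14 ≈ 1.57.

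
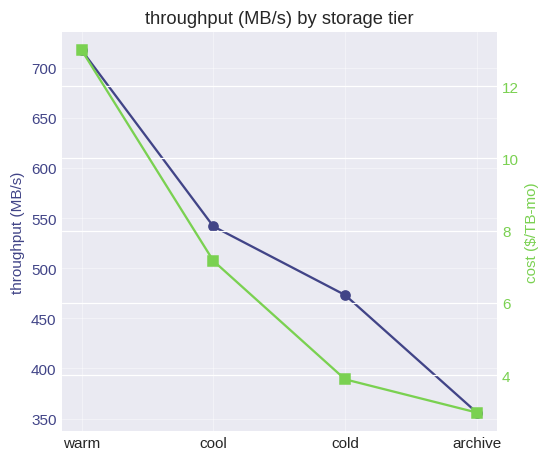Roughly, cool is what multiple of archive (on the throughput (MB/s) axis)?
≈ 1.57×

cool ≈ 550, archive ≈ 350; 550/350 ≈ 1.57.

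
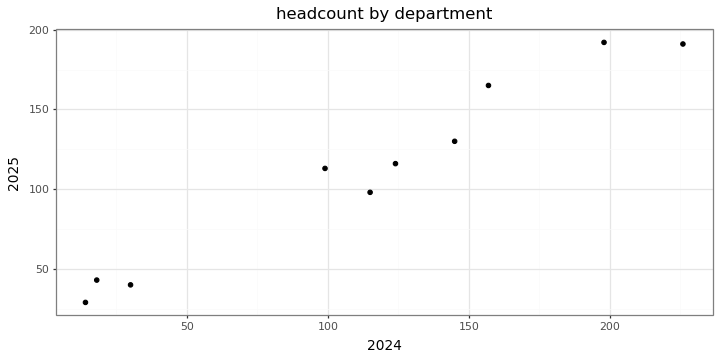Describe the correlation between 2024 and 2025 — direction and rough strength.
positive, strong

Points are positively correlated; strong (|r| ≈ 1.0).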